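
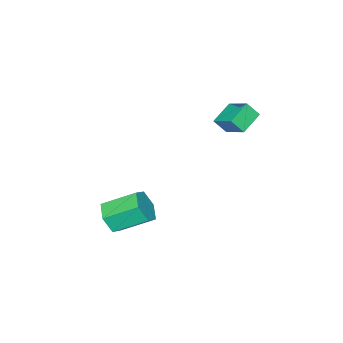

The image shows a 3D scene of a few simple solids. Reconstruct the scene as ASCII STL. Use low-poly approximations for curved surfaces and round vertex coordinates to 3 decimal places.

solid 
facet normal 0.504 -0.715 -0.484
outer loop
vertex 2.165 -1.295 -3.674
vertex 1.331 -1.532 -4.192
vertex 1.97 -0.838 -4.552
endloop
endfacet
facet normal 0.842 0.532 0.090
outer loop
vertex 2.165 -1.295 -3.674
vertex 1.97 -0.838 -4.552
vertex 1.163 0.128 -2.71
endloop
endfacet
facet normal 0.842 0.532 0.090
outer loop
vertex 1.163 0.128 -2.71
vertex 1.97 -0.838 -4.552
vertex 0.968 0.586 -3.588
endloop
endfacet
facet normal -0.504 0.715 0.485
outer loop
vertex 1.163 0.128 -2.71
vertex 0.968 0.586 -3.588
vertex 0.329 -0.108 -3.228
endloop
endfacet
facet normal 0.504 -0.715 -0.484
outer loop
vertex 1.97 -0.838 -4.552
vertex 1.331 -1.532 -4.192
vertex 1.136 -1.074 -5.071
endloop
endfacet
facet normal 0.254 0.658 -0.708
outer loop
vertex 1.97 -0.838 -4.552
vertex 1.136 -1.074 -5.071
vertex 0.968 0.586 -3.588
endloop
endfacet
facet normal 0.254 0.658 -0.708
outer loop
vertex 0.968 0.586 -3.588
vertex 1.136 -1.074 -5.071
vertex 0.134 0.35 -4.107
endloop
endfacet
facet normal -0.504 0.715 0.484
outer loop
vertex 0.968 0.586 -3.588
vertex 0.134 0.35 -4.107
vertex 0.329 -0.108 -3.228
endloop
endfacet
facet normal 0.503 -0.715 -0.484
outer loop
vertex 1.136 -1.074 -5.071
vertex 1.331 -1.532 -4.192
vertex 0.497 -1.768 -4.71
endloop
endfacet
facet normal -0.589 0.126 -0.799
outer loop
vertex 1.136 -1.074 -5.071
vertex 0.497 -1.768 -4.71
vertex 0.134 0.35 -4.107
endloop
endfacet
facet normal -0.589 0.126 -0.798
outer loop
vertex 0.134 0.35 -4.107
vertex 0.497 -1.768 -4.71
vertex -0.505 -0.345 -3.746
endloop
endfacet
facet normal -0.504 0.715 0.484
outer loop
vertex 0.134 0.35 -4.107
vertex -0.505 -0.345 -3.746
vertex 0.329 -0.108 -3.228
endloop
endfacet
facet normal 0.504 -0.715 -0.485
outer loop
vertex 0.497 -1.768 -4.71
vertex 1.331 -1.532 -4.192
vertex 0.692 -2.226 -3.832
endloop
endfacet
facet normal -0.842 -0.532 -0.090
outer loop
vertex 0.497 -1.768 -4.71
vertex 0.692 -2.226 -3.832
vertex -0.505 -0.345 -3.746
endloop
endfacet
facet normal -0.842 -0.532 -0.090
outer loop
vertex -0.505 -0.345 -3.746
vertex 0.692 -2.226 -3.832
vertex -0.31 -0.802 -2.868
endloop
endfacet
facet normal -0.504 0.715 0.484
outer loop
vertex -0.505 -0.345 -3.746
vertex -0.31 -0.802 -2.868
vertex 0.329 -0.108 -3.228
endloop
endfacet
facet normal 0.504 -0.715 -0.484
outer loop
vertex 0.692 -2.226 -3.832
vertex 1.331 -1.532 -4.192
vertex 1.526 -1.99 -3.313
endloop
endfacet
facet normal -0.254 -0.658 0.708
outer loop
vertex 0.692 -2.226 -3.832
vertex 1.526 -1.99 -3.313
vertex -0.31 -0.802 -2.868
endloop
endfacet
facet normal -0.254 -0.658 0.708
outer loop
vertex -0.31 -0.802 -2.868
vertex 1.526 -1.99 -3.313
vertex 0.524 -0.566 -2.349
endloop
endfacet
facet normal -0.504 0.715 0.484
outer loop
vertex -0.31 -0.802 -2.868
vertex 0.524 -0.566 -2.349
vertex 0.329 -0.108 -3.228
endloop
endfacet
facet normal 0.504 -0.715 -0.484
outer loop
vertex 1.526 -1.99 -3.313
vertex 1.331 -1.532 -4.192
vertex 2.165 -1.295 -3.674
endloop
endfacet
facet normal 0.589 -0.126 0.798
outer loop
vertex 1.526 -1.99 -3.313
vertex 2.165 -1.295 -3.674
vertex 0.524 -0.566 -2.349
endloop
endfacet
facet normal 0.589 -0.127 0.799
outer loop
vertex 0.524 -0.566 -2.349
vertex 2.165 -1.295 -3.674
vertex 1.163 0.128 -2.71
endloop
endfacet
facet normal -0.503 0.715 0.484
outer loop
vertex 0.524 -0.566 -2.349
vertex 1.163 0.128 -2.71
vertex 0.329 -0.108 -3.228
endloop
endfacet
facet normal -0.906 -0.023 0.422
outer loop
vertex -4.079 2.55 3.077
vertex -4.442 3.065 2.326
vertex -4.398 1.223 2.321
endloop
endfacet
facet normal 0.370 -0.525 0.766
outer loop
vertex -3.138 1.255 1.734
vertex -4.079 2.55 3.077
vertex -4.398 1.223 2.321
endloop
endfacet
facet normal -0.906 -0.023 0.422
outer loop
vertex -4.398 1.223 2.321
vertex -4.442 3.065 2.326
vertex -4.761 1.738 1.57
endloop
endfacet
facet normal -0.204 -0.851 -0.485
outer loop
vertex -4.761 1.738 1.57
vertex -3.138 1.255 1.734
vertex -4.398 1.223 2.321
endloop
endfacet
facet normal 0.204 0.851 0.485
outer loop
vertex -4.079 2.55 3.077
vertex -3.182 3.097 1.739
vertex -4.442 3.065 2.326
endloop
endfacet
facet normal 0.370 -0.525 0.766
outer loop
vertex -2.819 2.582 2.49
vertex -4.079 2.55 3.077
vertex -3.138 1.255 1.734
endloop
endfacet
facet normal 0.204 0.851 0.485
outer loop
vertex -2.819 2.582 2.49
vertex -3.182 3.097 1.739
vertex -4.079 2.55 3.077
endloop
endfacet
facet normal -0.370 0.525 -0.766
outer loop
vertex -4.442 3.065 2.326
vertex -3.182 3.097 1.739
vertex -4.761 1.738 1.57
endloop
endfacet
facet normal -0.204 -0.851 -0.485
outer loop
vertex -3.501 1.77 0.983
vertex -3.138 1.255 1.734
vertex -4.761 1.738 1.57
endloop
endfacet
facet normal -0.370 0.525 -0.766
outer loop
vertex -4.761 1.738 1.57
vertex -3.182 3.097 1.739
vertex -3.501 1.77 0.983
endloop
endfacet
facet normal 0.906 0.023 -0.422
outer loop
vertex -3.501 1.77 0.983
vertex -2.819 2.582 2.49
vertex -3.138 1.255 1.734
endloop
endfacet
facet normal 0.906 0.023 -0.422
outer loop
vertex -3.182 3.097 1.739
vertex -2.819 2.582 2.49
vertex -3.501 1.77 0.983
endloop
endfacet

endsolid


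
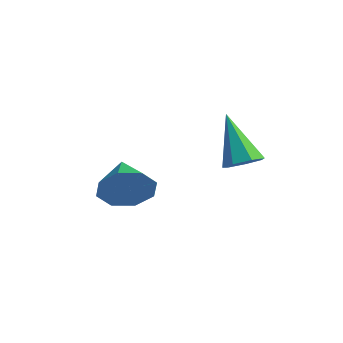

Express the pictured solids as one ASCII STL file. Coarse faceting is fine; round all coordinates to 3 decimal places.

solid 
facet normal 0.730 -0.627 -0.271
outer loop
vertex -1.907 1.326 -0.528
vertex -2.282 1.173 -1.183
vertex -1.756 1.691 -0.966
endloop
endfacet
facet normal 0.174 0.726 0.665
outer loop
vertex -1.907 1.326 -0.528
vertex -1.756 1.691 -0.966
vertex -3.158 1.927 -0.857
endloop
endfacet
facet normal 0.730 -0.627 -0.272
outer loop
vertex -1.756 1.691 -0.966
vertex -2.282 1.173 -1.183
vertex -1.913 1.753 -1.531
endloop
endfacet
facet normal 0.170 0.984 0.061
outer loop
vertex -1.756 1.691 -0.966
vertex -1.913 1.753 -1.531
vertex -3.158 1.927 -0.857
endloop
endfacet
facet normal 0.729 -0.628 -0.272
outer loop
vertex -1.913 1.753 -1.531
vertex -2.282 1.173 -1.183
vertex -2.287 1.475 -1.892
endloop
endfacet
facet normal -0.151 0.853 -0.500
outer loop
vertex -1.913 1.753 -1.531
vertex -2.287 1.475 -1.892
vertex -3.158 1.927 -0.857
endloop
endfacet
facet normal 0.729 -0.628 -0.272
outer loop
vertex -2.287 1.475 -1.892
vertex -2.282 1.173 -1.183
vertex -2.658 1.02 -1.837
endloop
endfacet
facet normal -0.603 0.409 -0.686
outer loop
vertex -2.287 1.475 -1.892
vertex -2.658 1.02 -1.837
vertex -3.158 1.927 -0.857
endloop
endfacet
facet normal 0.729 -0.628 -0.272
outer loop
vertex -2.658 1.02 -1.837
vertex -2.282 1.173 -1.183
vertex -2.809 0.655 -1.4
endloop
endfacet
facet normal -0.917 -0.086 -0.389
outer loop
vertex -2.658 1.02 -1.837
vertex -2.809 0.655 -1.4
vertex -3.158 1.927 -0.857
endloop
endfacet
facet normal 0.729 -0.629 -0.270
outer loop
vertex -2.809 0.655 -1.4
vertex -2.282 1.173 -1.183
vertex -2.652 0.594 -0.835
endloop
endfacet
facet normal -0.914 -0.343 0.217
outer loop
vertex -2.809 0.655 -1.4
vertex -2.652 0.594 -0.835
vertex -3.158 1.927 -0.857
endloop
endfacet
facet normal 0.729 -0.629 -0.271
outer loop
vertex -2.652 0.594 -0.835
vertex -2.282 1.173 -1.183
vertex -2.278 0.872 -0.474
endloop
endfacet
facet normal -0.592 -0.212 0.777
outer loop
vertex -2.652 0.594 -0.835
vertex -2.278 0.872 -0.474
vertex -3.158 1.927 -0.857
endloop
endfacet
facet normal 0.729 -0.628 -0.271
outer loop
vertex -2.278 0.872 -0.474
vertex -2.282 1.173 -1.183
vertex -1.907 1.326 -0.528
endloop
endfacet
facet normal -0.142 0.231 0.963
outer loop
vertex -2.278 0.872 -0.474
vertex -1.907 1.326 -0.528
vertex -3.158 1.927 -0.857
endloop
endfacet
facet normal 0.561 -0.224 -0.797
outer loop
vertex 0.855 2.586 0.501
vertex 0.449 2.319 0.29
vertex 0.572 2.831 0.233
endloop
endfacet
facet normal 0.362 0.846 0.391
outer loop
vertex 0.855 2.586 0.501
vertex 0.572 2.831 0.233
vertex -0.409 2.661 1.51
endloop
endfacet
facet normal 0.560 -0.223 -0.798
outer loop
vertex 0.572 2.831 0.233
vertex 0.449 2.319 0.29
vertex 0.197 2.691 0.009
endloop
endfacet
facet normal -0.295 0.950 -0.100
outer loop
vertex 0.572 2.831 0.233
vertex 0.197 2.691 0.009
vertex -0.409 2.661 1.51
endloop
endfacet
facet normal 0.559 -0.224 -0.798
outer loop
vertex 0.197 2.691 0.009
vertex 0.449 2.319 0.29
vertex 0.01 2.271 -0.004
endloop
endfacet
facet normal -0.856 0.392 -0.338
outer loop
vertex 0.197 2.691 0.009
vertex 0.01 2.271 -0.004
vertex -0.409 2.661 1.51
endloop
endfacet
facet normal 0.559 -0.223 -0.799
outer loop
vertex 0.01 2.271 -0.004
vertex 0.449 2.319 0.29
vertex 0.154 1.887 0.204
endloop
endfacet
facet normal -0.899 -0.414 -0.142
outer loop
vertex 0.01 2.271 -0.004
vertex 0.154 1.887 0.204
vertex -0.409 2.661 1.51
endloop
endfacet
facet normal 0.559 -0.223 -0.798
outer loop
vertex 0.154 1.887 0.204
vertex 0.449 2.319 0.29
vertex 0.52 1.828 0.477
endloop
endfacet
facet normal -0.391 -0.856 0.339
outer loop
vertex 0.154 1.887 0.204
vertex 0.52 1.828 0.477
vertex -0.409 2.661 1.51
endloop
endfacet
facet normal 0.560 -0.223 -0.798
outer loop
vertex 0.52 1.828 0.477
vertex 0.449 2.319 0.29
vertex 0.832 2.14 0.609
endloop
endfacet
facet normal 0.288 -0.603 0.744
outer loop
vertex 0.52 1.828 0.477
vertex 0.832 2.14 0.609
vertex -0.409 2.661 1.51
endloop
endfacet
facet normal 0.561 -0.222 -0.798
outer loop
vertex 0.832 2.14 0.609
vertex 0.449 2.319 0.29
vertex 0.855 2.586 0.501
endloop
endfacet
facet normal 0.622 0.154 0.768
outer loop
vertex 0.832 2.14 0.609
vertex 0.855 2.586 0.501
vertex -0.409 2.661 1.51
endloop
endfacet

endsolid


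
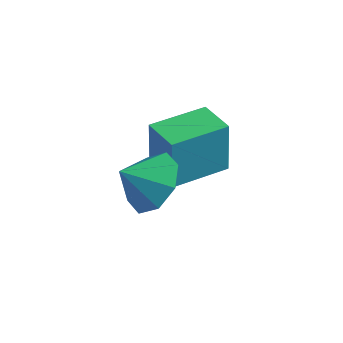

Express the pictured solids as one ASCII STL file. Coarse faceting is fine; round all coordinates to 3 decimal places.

solid 
facet normal -0.984 0.168 0.058
outer loop
vertex 1.809 2.522 -2.274
vertex 2.111 4.265 -2.203
vertex 1.718 2.612 -4.089
endloop
endfacet
facet normal -0.171 -0.984 -0.040
outer loop
vertex 2.869 2.415 -4.157
vertex 1.809 2.522 -2.274
vertex 1.718 2.612 -4.089
endloop
endfacet
facet normal -0.984 0.168 0.058
outer loop
vertex 1.718 2.612 -4.089
vertex 2.111 4.265 -2.203
vertex 2.019 4.354 -4.019
endloop
endfacet
facet normal -0.051 0.049 -0.998
outer loop
vertex 2.019 4.354 -4.019
vertex 2.869 2.415 -4.157
vertex 1.718 2.612 -4.089
endloop
endfacet
facet normal 0.050 -0.049 0.998
outer loop
vertex 1.809 2.522 -2.274
vertex 3.262 4.068 -2.271
vertex 2.111 4.265 -2.203
endloop
endfacet
facet normal -0.170 -0.985 -0.040
outer loop
vertex 2.961 2.326 -2.341
vertex 1.809 2.522 -2.274
vertex 2.869 2.415 -4.157
endloop
endfacet
facet normal 0.050 -0.049 0.998
outer loop
vertex 2.961 2.326 -2.341
vertex 3.262 4.068 -2.271
vertex 1.809 2.522 -2.274
endloop
endfacet
facet normal 0.171 0.985 0.040
outer loop
vertex 2.111 4.265 -2.203
vertex 3.262 4.068 -2.271
vertex 2.019 4.354 -4.019
endloop
endfacet
facet normal -0.050 0.049 -0.998
outer loop
vertex 3.171 4.158 -4.086
vertex 2.869 2.415 -4.157
vertex 2.019 4.354 -4.019
endloop
endfacet
facet normal 0.170 0.985 0.040
outer loop
vertex 2.019 4.354 -4.019
vertex 3.262 4.068 -2.271
vertex 3.171 4.158 -4.086
endloop
endfacet
facet normal 0.984 -0.168 -0.058
outer loop
vertex 3.171 4.158 -4.086
vertex 2.961 2.326 -2.341
vertex 2.869 2.415 -4.157
endloop
endfacet
facet normal 0.984 -0.168 -0.058
outer loop
vertex 3.262 4.068 -2.271
vertex 2.961 2.326 -2.341
vertex 3.171 4.158 -4.086
endloop
endfacet
facet normal 0.286 0.742 -0.606
outer loop
vertex 4.452 1.256 -1.727
vertex 3.969 0.822 -2.487
vertex 3.726 1.49 -1.783
endloop
endfacet
facet normal -0.082 -0.016 0.997
outer loop
vertex 4.452 1.256 -1.727
vertex 3.726 1.49 -1.783
vertex 3.651 -0.002 -1.813
endloop
endfacet
facet normal 0.286 0.742 -0.606
outer loop
vertex 3.726 1.49 -1.783
vertex 3.969 0.822 -2.487
vertex 3.142 1.332 -2.252
endloop
endfacet
facet normal -0.629 0.016 0.777
outer loop
vertex 3.726 1.49 -1.783
vertex 3.142 1.332 -2.252
vertex 3.651 -0.002 -1.813
endloop
endfacet
facet normal 0.286 0.742 -0.606
outer loop
vertex 3.142 1.332 -2.252
vertex 3.969 0.822 -2.487
vertex 3.042 0.876 -2.858
endloop
endfacet
facet normal -0.913 -0.239 0.331
outer loop
vertex 3.142 1.332 -2.252
vertex 3.042 0.876 -2.858
vertex 3.651 -0.002 -1.813
endloop
endfacet
facet normal 0.286 0.741 -0.607
outer loop
vertex 3.042 0.876 -2.858
vertex 3.969 0.822 -2.487
vertex 3.485 0.387 -3.246
endloop
endfacet
facet normal -0.770 -0.632 -0.082
outer loop
vertex 3.042 0.876 -2.858
vertex 3.485 0.387 -3.246
vertex 3.651 -0.002 -1.813
endloop
endfacet
facet normal 0.285 0.742 -0.607
outer loop
vertex 3.485 0.387 -3.246
vertex 3.969 0.822 -2.487
vertex 4.212 0.153 -3.19
endloop
endfacet
facet normal -0.283 -0.933 -0.221
outer loop
vertex 3.485 0.387 -3.246
vertex 4.212 0.153 -3.19
vertex 3.651 -0.002 -1.813
endloop
endfacet
facet normal 0.287 0.742 -0.607
outer loop
vertex 4.212 0.153 -3.19
vertex 3.969 0.822 -2.487
vertex 4.796 0.311 -2.721
endloop
endfacet
facet normal 0.262 -0.965 -0.002
outer loop
vertex 4.212 0.153 -3.19
vertex 4.796 0.311 -2.721
vertex 3.651 -0.002 -1.813
endloop
endfacet
facet normal 0.287 0.742 -0.607
outer loop
vertex 4.796 0.311 -2.721
vertex 3.969 0.822 -2.487
vertex 4.896 0.768 -2.115
endloop
endfacet
facet normal 0.547 -0.709 0.445
outer loop
vertex 4.796 0.311 -2.721
vertex 4.896 0.768 -2.115
vertex 3.651 -0.002 -1.813
endloop
endfacet
facet normal 0.286 0.742 -0.606
outer loop
vertex 4.896 0.768 -2.115
vertex 3.969 0.822 -2.487
vertex 4.452 1.256 -1.727
endloop
endfacet
facet normal 0.404 -0.316 0.859
outer loop
vertex 4.896 0.768 -2.115
vertex 4.452 1.256 -1.727
vertex 3.651 -0.002 -1.813
endloop
endfacet

endsolid


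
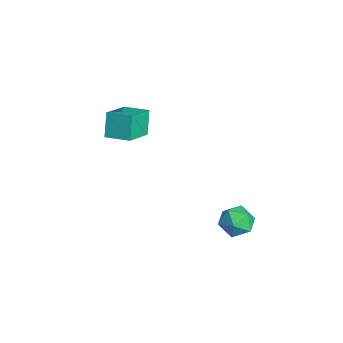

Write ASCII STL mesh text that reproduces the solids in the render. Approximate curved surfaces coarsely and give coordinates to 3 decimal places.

solid 
facet normal -0.627 0.777 0.047
outer loop
vertex 2.04 3.428 -2.904
vertex 1.369 2.907 -3.241
vertex 1.499 2.957 -2.337
endloop
endfacet
facet normal -0.130 0.820 0.557
outer loop
vertex 2.04 3.428 -2.904
vertex 1.499 2.957 -2.337
vertex 2.4 2.995 -2.183
endloop
endfacet
facet normal 0.509 0.826 0.242
outer loop
vertex 2.04 3.428 -2.904
vertex 2.4 2.995 -2.183
vertex 2.827 2.969 -2.992
endloop
endfacet
facet normal 0.407 0.787 -0.463
outer loop
vertex 2.04 3.428 -2.904
vertex 2.827 2.969 -2.992
vertex 2.189 2.914 -3.646
endloop
endfacet
facet normal -0.295 0.757 -0.583
outer loop
vertex 2.04 3.428 -2.904
vertex 2.189 2.914 -3.646
vertex 1.369 2.907 -3.241
endloop
endfacet
facet normal -0.173 0.231 0.957
outer loop
vertex 2.4 2.995 -2.183
vertex 1.499 2.957 -2.337
vertex 1.951 2.206 -2.074
endloop
endfacet
facet normal -0.978 0.162 0.132
outer loop
vertex 1.499 2.957 -2.337
vertex 1.369 2.907 -3.241
vertex 1.313 2.151 -2.728
endloop
endfacet
facet normal -0.440 0.128 -0.889
outer loop
vertex 1.369 2.907 -3.241
vertex 2.189 2.914 -3.646
vertex 1.74 2.125 -3.537
endloop
endfacet
facet normal 0.697 0.176 -0.695
outer loop
vertex 2.189 2.914 -3.646
vertex 2.827 2.969 -2.992
vertex 2.641 2.163 -3.383
endloop
endfacet
facet normal 0.862 0.240 0.447
outer loop
vertex 2.827 2.969 -2.992
vertex 2.4 2.995 -2.183
vertex 2.771 2.213 -2.479
endloop
endfacet
facet normal -0.407 -0.787 0.463
outer loop
vertex 2.1 1.692 -2.816
vertex 1.951 2.206 -2.074
vertex 1.313 2.151 -2.728
endloop
endfacet
facet normal -0.509 -0.826 -0.242
outer loop
vertex 2.1 1.692 -2.816
vertex 1.313 2.151 -2.728
vertex 1.74 2.125 -3.537
endloop
endfacet
facet normal 0.130 -0.820 -0.557
outer loop
vertex 2.1 1.692 -2.816
vertex 1.74 2.125 -3.537
vertex 2.641 2.163 -3.383
endloop
endfacet
facet normal 0.627 -0.777 -0.047
outer loop
vertex 2.1 1.692 -2.816
vertex 2.641 2.163 -3.383
vertex 2.771 2.213 -2.479
endloop
endfacet
facet normal 0.295 -0.757 0.583
outer loop
vertex 2.1 1.692 -2.816
vertex 2.771 2.213 -2.479
vertex 1.951 2.206 -2.074
endloop
endfacet
facet normal -0.697 -0.176 0.695
outer loop
vertex 1.313 2.151 -2.728
vertex 1.951 2.206 -2.074
vertex 1.499 2.957 -2.337
endloop
endfacet
facet normal -0.862 -0.240 -0.447
outer loop
vertex 1.74 2.125 -3.537
vertex 1.313 2.151 -2.728
vertex 1.369 2.907 -3.241
endloop
endfacet
facet normal 0.173 -0.231 -0.957
outer loop
vertex 2.641 2.163 -3.383
vertex 1.74 2.125 -3.537
vertex 2.189 2.914 -3.646
endloop
endfacet
facet normal 0.978 -0.162 -0.132
outer loop
vertex 2.771 2.213 -2.479
vertex 2.641 2.163 -3.383
vertex 2.827 2.969 -2.992
endloop
endfacet
facet normal 0.440 -0.128 0.889
outer loop
vertex 1.951 2.206 -2.074
vertex 2.771 2.213 -2.479
vertex 2.4 2.995 -2.183
endloop
endfacet
facet normal -0.632 -0.762 -0.142
outer loop
vertex -3.526 -1.884 1.218
vertex -4.705 -0.755 0.413
vertex -2.944 -2.14 0.004
endloop
endfacet
facet normal 0.648 -0.621 0.442
outer loop
vertex -2.135 -1.165 0.187
vertex -3.526 -1.884 1.218
vertex -2.944 -2.14 0.004
endloop
endfacet
facet normal -0.632 -0.762 -0.143
outer loop
vertex -2.944 -2.14 0.004
vertex -4.705 -0.755 0.413
vertex -4.123 -1.011 -0.8
endloop
endfacet
facet normal 0.425 -0.187 -0.886
outer loop
vertex -4.123 -1.011 -0.8
vertex -2.135 -1.165 0.187
vertex -2.944 -2.14 0.004
endloop
endfacet
facet normal -0.426 0.187 0.885
outer loop
vertex -3.526 -1.884 1.218
vertex -3.896 0.22 0.596
vertex -4.705 -0.755 0.413
endloop
endfacet
facet normal 0.648 -0.620 0.442
outer loop
vertex -2.717 -0.909 1.4
vertex -3.526 -1.884 1.218
vertex -2.135 -1.165 0.187
endloop
endfacet
facet normal -0.425 0.187 0.886
outer loop
vertex -2.717 -0.909 1.4
vertex -3.896 0.22 0.596
vertex -3.526 -1.884 1.218
endloop
endfacet
facet normal -0.648 0.621 -0.442
outer loop
vertex -4.705 -0.755 0.413
vertex -3.896 0.22 0.596
vertex -4.123 -1.011 -0.8
endloop
endfacet
facet normal 0.425 -0.187 -0.886
outer loop
vertex -3.314 -0.036 -0.618
vertex -2.135 -1.165 0.187
vertex -4.123 -1.011 -0.8
endloop
endfacet
facet normal -0.648 0.620 -0.442
outer loop
vertex -4.123 -1.011 -0.8
vertex -3.896 0.22 0.596
vertex -3.314 -0.036 -0.618
endloop
endfacet
facet normal 0.632 0.762 0.143
outer loop
vertex -3.314 -0.036 -0.618
vertex -2.717 -0.909 1.4
vertex -2.135 -1.165 0.187
endloop
endfacet
facet normal 0.632 0.762 0.142
outer loop
vertex -3.896 0.22 0.596
vertex -2.717 -0.909 1.4
vertex -3.314 -0.036 -0.618
endloop
endfacet

endsolid


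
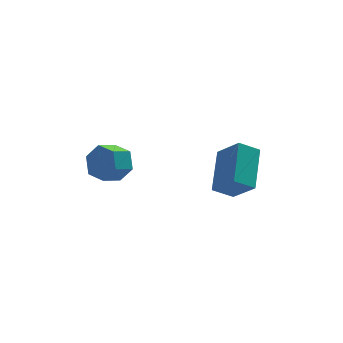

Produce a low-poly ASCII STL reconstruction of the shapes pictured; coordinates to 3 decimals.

solid 
facet normal -0.422 0.600 -0.680
outer loop
vertex 2.818 1.043 -0.657
vertex 3.512 2.771 0.437
vertex 3.733 1.038 -1.23
endloop
endfacet
facet normal -0.321 -0.800 -0.506
outer loop
vertex 4.388 0.109 -0.177
vertex 2.818 1.043 -0.657
vertex 3.733 1.038 -1.23
endloop
endfacet
facet normal -0.423 0.600 -0.679
outer loop
vertex 3.733 1.038 -1.23
vertex 3.512 2.771 0.437
vertex 4.427 2.767 -0.136
endloop
endfacet
facet normal 0.847 -0.004 -0.531
outer loop
vertex 4.427 2.767 -0.136
vertex 4.388 0.109 -0.177
vertex 3.733 1.038 -1.23
endloop
endfacet
facet normal -0.847 0.004 0.531
outer loop
vertex 2.818 1.043 -0.657
vertex 4.167 1.842 1.49
vertex 3.512 2.771 0.437
endloop
endfacet
facet normal -0.321 -0.800 -0.507
outer loop
vertex 3.473 0.113 0.396
vertex 2.818 1.043 -0.657
vertex 4.388 0.109 -0.177
endloop
endfacet
facet normal -0.847 0.004 0.531
outer loop
vertex 3.473 0.113 0.396
vertex 4.167 1.842 1.49
vertex 2.818 1.043 -0.657
endloop
endfacet
facet normal 0.321 0.800 0.507
outer loop
vertex 3.512 2.771 0.437
vertex 4.167 1.842 1.49
vertex 4.427 2.767 -0.136
endloop
endfacet
facet normal 0.847 -0.004 -0.531
outer loop
vertex 5.082 1.837 0.917
vertex 4.388 0.109 -0.177
vertex 4.427 2.767 -0.136
endloop
endfacet
facet normal 0.322 0.800 0.507
outer loop
vertex 4.427 2.767 -0.136
vertex 4.167 1.842 1.49
vertex 5.082 1.837 0.917
endloop
endfacet
facet normal 0.423 -0.600 0.679
outer loop
vertex 5.082 1.837 0.917
vertex 3.473 0.113 0.396
vertex 4.388 0.109 -0.177
endloop
endfacet
facet normal 0.422 -0.600 0.680
outer loop
vertex 4.167 1.842 1.49
vertex 3.473 0.113 0.396
vertex 5.082 1.837 0.917
endloop
endfacet
facet normal 0.806 0.433 -0.404
outer loop
vertex -0.055 3.472 0.587
vertex -0.543 3.679 -0.164
vertex -0.509 4.271 0.539
endloop
endfacet
facet normal 0.329 0.242 0.913
outer loop
vertex -0.055 3.472 0.587
vertex -0.509 4.271 0.539
vertex -0.868 3.034 0.996
endloop
endfacet
facet normal 0.329 0.242 0.913
outer loop
vertex -0.868 3.034 0.996
vertex -0.509 4.271 0.539
vertex -1.322 3.833 0.948
endloop
endfacet
facet normal -0.805 -0.433 0.404
outer loop
vertex -0.868 3.034 0.996
vertex -1.322 3.833 0.948
vertex -1.357 3.241 0.244
endloop
endfacet
facet normal 0.805 0.434 -0.404
outer loop
vertex -0.509 4.271 0.539
vertex -0.543 3.679 -0.164
vertex -0.998 4.478 -0.212
endloop
endfacet
facet normal -0.263 0.873 0.412
outer loop
vertex -0.509 4.271 0.539
vertex -0.998 4.478 -0.212
vertex -1.322 3.833 0.948
endloop
endfacet
facet normal -0.265 0.872 0.411
outer loop
vertex -1.322 3.833 0.948
vertex -0.998 4.478 -0.212
vertex -1.811 4.039 0.196
endloop
endfacet
facet normal -0.805 -0.434 0.405
outer loop
vertex -1.322 3.833 0.948
vertex -1.811 4.039 0.196
vertex -1.357 3.241 0.244
endloop
endfacet
facet normal 0.805 0.434 -0.404
outer loop
vertex -0.998 4.478 -0.212
vertex -0.543 3.679 -0.164
vertex -1.032 3.886 -0.916
endloop
endfacet
facet normal -0.592 0.631 -0.502
outer loop
vertex -0.998 4.478 -0.212
vertex -1.032 3.886 -0.916
vertex -1.811 4.039 0.196
endloop
endfacet
facet normal -0.592 0.631 -0.502
outer loop
vertex -1.811 4.039 0.196
vertex -1.032 3.886 -0.916
vertex -1.845 3.448 -0.507
endloop
endfacet
facet normal -0.805 -0.434 0.404
outer loop
vertex -1.811 4.039 0.196
vertex -1.845 3.448 -0.507
vertex -1.357 3.241 0.244
endloop
endfacet
facet normal 0.805 0.433 -0.404
outer loop
vertex -1.032 3.886 -0.916
vertex -0.543 3.679 -0.164
vertex -0.578 3.087 -0.868
endloop
endfacet
facet normal -0.329 -0.242 -0.913
outer loop
vertex -1.032 3.886 -0.916
vertex -0.578 3.087 -0.868
vertex -1.845 3.448 -0.507
endloop
endfacet
facet normal -0.329 -0.242 -0.913
outer loop
vertex -1.845 3.448 -0.507
vertex -0.578 3.087 -0.868
vertex -1.391 2.649 -0.459
endloop
endfacet
facet normal -0.806 -0.433 0.404
outer loop
vertex -1.845 3.448 -0.507
vertex -1.391 2.649 -0.459
vertex -1.357 3.241 0.244
endloop
endfacet
facet normal 0.805 0.434 -0.405
outer loop
vertex -0.578 3.087 -0.868
vertex -0.543 3.679 -0.164
vertex -0.089 2.881 -0.116
endloop
endfacet
facet normal 0.264 -0.873 -0.411
outer loop
vertex -0.578 3.087 -0.868
vertex -0.089 2.881 -0.116
vertex -1.391 2.649 -0.459
endloop
endfacet
facet normal 0.264 -0.872 -0.412
outer loop
vertex -1.391 2.649 -0.459
vertex -0.089 2.881 -0.116
vertex -0.902 2.442 0.292
endloop
endfacet
facet normal -0.805 -0.434 0.404
outer loop
vertex -1.391 2.649 -0.459
vertex -0.902 2.442 0.292
vertex -1.357 3.241 0.244
endloop
endfacet
facet normal 0.805 0.434 -0.404
outer loop
vertex -0.089 2.881 -0.116
vertex -0.543 3.679 -0.164
vertex -0.055 3.472 0.587
endloop
endfacet
facet normal 0.592 -0.631 0.502
outer loop
vertex -0.089 2.881 -0.116
vertex -0.055 3.472 0.587
vertex -0.902 2.442 0.292
endloop
endfacet
facet normal 0.592 -0.631 0.502
outer loop
vertex -0.902 2.442 0.292
vertex -0.055 3.472 0.587
vertex -0.868 3.034 0.996
endloop
endfacet
facet normal -0.805 -0.434 0.404
outer loop
vertex -0.902 2.442 0.292
vertex -0.868 3.034 0.996
vertex -1.357 3.241 0.244
endloop
endfacet

endsolid


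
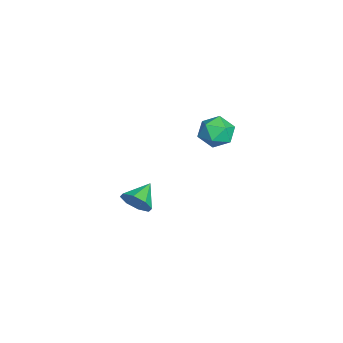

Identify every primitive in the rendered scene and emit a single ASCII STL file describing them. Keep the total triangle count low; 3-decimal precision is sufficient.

solid 
facet normal 0.774 -0.474 -0.420
outer loop
vertex 0.245 -0.08 -3.205
vertex -0.236 -0.495 -3.623
vertex 0.121 0.17 -3.716
endloop
endfacet
facet normal 0.125 0.903 0.411
outer loop
vertex 0.245 -0.08 -3.205
vertex 0.121 0.17 -3.716
vertex -1.164 0.075 -3.117
endloop
endfacet
facet normal 0.773 -0.474 -0.422
outer loop
vertex 0.121 0.17 -3.716
vertex -0.236 -0.495 -3.623
vertex -0.213 0.031 -4.171
endloop
endfacet
facet normal -0.156 0.971 -0.182
outer loop
vertex 0.121 0.17 -3.716
vertex -0.213 0.031 -4.171
vertex -1.164 0.075 -3.117
endloop
endfacet
facet normal 0.774 -0.473 -0.422
outer loop
vertex -0.213 0.031 -4.171
vertex -0.236 -0.495 -3.623
vertex -0.56 -0.416 -4.306
endloop
endfacet
facet normal -0.575 0.611 -0.544
outer loop
vertex -0.213 0.031 -4.171
vertex -0.56 -0.416 -4.306
vertex -1.164 0.075 -3.117
endloop
endfacet
facet normal 0.773 -0.474 -0.422
outer loop
vertex -0.56 -0.416 -4.306
vertex -0.236 -0.495 -3.623
vertex -0.717 -0.909 -4.04
endloop
endfacet
facet normal -0.886 0.032 -0.463
outer loop
vertex -0.56 -0.416 -4.306
vertex -0.717 -0.909 -4.04
vertex -1.164 0.075 -3.117
endloop
endfacet
facet normal 0.773 -0.475 -0.420
outer loop
vertex -0.717 -0.909 -4.04
vertex -0.236 -0.495 -3.623
vertex -0.593 -1.159 -3.529
endloop
endfacet
facet normal -0.906 -0.423 0.013
outer loop
vertex -0.717 -0.909 -4.04
vertex -0.593 -1.159 -3.529
vertex -1.164 0.075 -3.117
endloop
endfacet
facet normal 0.772 -0.475 -0.422
outer loop
vertex -0.593 -1.159 -3.529
vertex -0.236 -0.495 -3.623
vertex -0.259 -1.02 -3.074
endloop
endfacet
facet normal -0.624 -0.492 0.608
outer loop
vertex -0.593 -1.159 -3.529
vertex -0.259 -1.02 -3.074
vertex -1.164 0.075 -3.117
endloop
endfacet
facet normal 0.773 -0.474 -0.421
outer loop
vertex -0.259 -1.02 -3.074
vertex -0.236 -0.495 -3.623
vertex 0.088 -0.573 -2.94
endloop
endfacet
facet normal -0.205 -0.131 0.970
outer loop
vertex -0.259 -1.02 -3.074
vertex 0.088 -0.573 -2.94
vertex -1.164 0.075 -3.117
endloop
endfacet
facet normal 0.774 -0.473 -0.421
outer loop
vertex 0.088 -0.573 -2.94
vertex -0.236 -0.495 -3.623
vertex 0.245 -0.08 -3.205
endloop
endfacet
facet normal 0.104 0.445 0.889
outer loop
vertex 0.088 -0.573 -2.94
vertex 0.245 -0.08 -3.205
vertex -1.164 0.075 -3.117
endloop
endfacet
facet normal -0.852 -0.140 0.505
outer loop
vertex 0.217 2.912 1.726
vertex 0.5 2.194 2.004
vertex 0.639 2.882 2.429
endloop
endfacet
facet normal -0.703 0.555 0.445
outer loop
vertex 0.217 2.912 1.726
vertex 0.639 2.882 2.429
vertex 0.777 3.487 1.893
endloop
endfacet
facet normal -0.657 0.712 -0.249
outer loop
vertex 0.217 2.912 1.726
vertex 0.777 3.487 1.893
vertex 0.724 3.174 1.137
endloop
endfacet
facet normal -0.777 0.113 -0.619
outer loop
vertex 0.217 2.912 1.726
vertex 0.724 3.174 1.137
vertex 0.553 2.374 1.206
endloop
endfacet
facet normal -0.898 -0.413 -0.153
outer loop
vertex 0.217 2.912 1.726
vertex 0.553 2.374 1.206
vertex 0.5 2.194 2.004
endloop
endfacet
facet normal -0.064 0.670 0.740
outer loop
vertex 0.777 3.487 1.893
vertex 0.639 2.882 2.429
vertex 1.407 3.126 2.274
endloop
endfacet
facet normal -0.304 -0.456 0.837
outer loop
vertex 0.639 2.882 2.429
vertex 0.5 2.194 2.004
vertex 1.236 2.326 2.343
endloop
endfacet
facet normal -0.377 -0.898 -0.228
outer loop
vertex 0.5 2.194 2.004
vertex 0.553 2.374 1.206
vertex 1.183 2.013 1.587
endloop
endfacet
facet normal -0.184 -0.045 -0.982
outer loop
vertex 0.553 2.374 1.206
vertex 0.724 3.174 1.137
vertex 1.321 2.618 1.051
endloop
endfacet
facet normal 0.011 0.924 -0.383
outer loop
vertex 0.724 3.174 1.137
vertex 0.777 3.487 1.893
vertex 1.46 3.306 1.476
endloop
endfacet
facet normal 0.777 -0.113 0.619
outer loop
vertex 1.743 2.588 1.754
vertex 1.407 3.126 2.274
vertex 1.236 2.326 2.343
endloop
endfacet
facet normal 0.657 -0.712 0.249
outer loop
vertex 1.743 2.588 1.754
vertex 1.236 2.326 2.343
vertex 1.183 2.013 1.587
endloop
endfacet
facet normal 0.703 -0.555 -0.445
outer loop
vertex 1.743 2.588 1.754
vertex 1.183 2.013 1.587
vertex 1.321 2.618 1.051
endloop
endfacet
facet normal 0.852 0.140 -0.505
outer loop
vertex 1.743 2.588 1.754
vertex 1.321 2.618 1.051
vertex 1.46 3.306 1.476
endloop
endfacet
facet normal 0.898 0.413 0.153
outer loop
vertex 1.743 2.588 1.754
vertex 1.46 3.306 1.476
vertex 1.407 3.126 2.274
endloop
endfacet
facet normal 0.184 0.045 0.982
outer loop
vertex 1.236 2.326 2.343
vertex 1.407 3.126 2.274
vertex 0.639 2.882 2.429
endloop
endfacet
facet normal -0.011 -0.924 0.383
outer loop
vertex 1.183 2.013 1.587
vertex 1.236 2.326 2.343
vertex 0.5 2.194 2.004
endloop
endfacet
facet normal 0.064 -0.670 -0.740
outer loop
vertex 1.321 2.618 1.051
vertex 1.183 2.013 1.587
vertex 0.553 2.374 1.206
endloop
endfacet
facet normal 0.304 0.456 -0.837
outer loop
vertex 1.46 3.306 1.476
vertex 1.321 2.618 1.051
vertex 0.724 3.174 1.137
endloop
endfacet
facet normal 0.377 0.898 0.228
outer loop
vertex 1.407 3.126 2.274
vertex 1.46 3.306 1.476
vertex 0.777 3.487 1.893
endloop
endfacet

endsolid


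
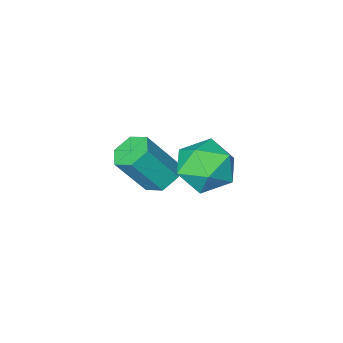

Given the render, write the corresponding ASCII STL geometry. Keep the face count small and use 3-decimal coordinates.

solid 
facet normal -0.181 0.940 0.290
outer loop
vertex 3.141 3.71 -0.524
vertex 3.041 3.35 0.582
vertex 4.081 3.678 0.167
endloop
endfacet
facet normal 0.242 0.927 -0.287
outer loop
vertex 3.141 3.71 -0.524
vertex 4.081 3.678 0.167
vertex 4.157 3.316 -0.94
endloop
endfacet
facet normal -0.104 0.582 -0.806
outer loop
vertex 3.141 3.71 -0.524
vertex 4.157 3.316 -0.94
vertex 3.164 2.765 -1.209
endloop
endfacet
facet normal -0.741 0.382 -0.552
outer loop
vertex 3.141 3.71 -0.524
vertex 3.164 2.765 -1.209
vertex 2.474 2.786 -0.268
endloop
endfacet
facet normal -0.788 0.603 0.125
outer loop
vertex 3.141 3.71 -0.524
vertex 2.474 2.786 -0.268
vertex 3.041 3.35 0.582
endloop
endfacet
facet normal 0.825 0.551 -0.124
outer loop
vertex 4.157 3.316 -0.94
vertex 4.081 3.678 0.167
vertex 4.686 2.714 -0.092
endloop
endfacet
facet normal 0.142 0.572 0.808
outer loop
vertex 4.081 3.678 0.167
vertex 3.041 3.35 0.582
vertex 3.996 2.735 0.849
endloop
endfacet
facet normal -0.840 0.026 0.543
outer loop
vertex 3.041 3.35 0.582
vertex 2.474 2.786 -0.268
vertex 3.003 2.184 0.58
endloop
endfacet
facet normal -0.764 -0.331 -0.553
outer loop
vertex 2.474 2.786 -0.268
vertex 3.164 2.765 -1.209
vertex 3.079 1.822 -0.527
endloop
endfacet
facet normal 0.265 -0.007 -0.964
outer loop
vertex 3.164 2.765 -1.209
vertex 4.157 3.316 -0.94
vertex 4.119 2.15 -0.942
endloop
endfacet
facet normal 0.741 -0.382 0.552
outer loop
vertex 4.019 1.79 0.164
vertex 4.686 2.714 -0.092
vertex 3.996 2.735 0.849
endloop
endfacet
facet normal 0.104 -0.582 0.806
outer loop
vertex 4.019 1.79 0.164
vertex 3.996 2.735 0.849
vertex 3.003 2.184 0.58
endloop
endfacet
facet normal -0.242 -0.927 0.287
outer loop
vertex 4.019 1.79 0.164
vertex 3.003 2.184 0.58
vertex 3.079 1.822 -0.527
endloop
endfacet
facet normal 0.181 -0.940 -0.290
outer loop
vertex 4.019 1.79 0.164
vertex 3.079 1.822 -0.527
vertex 4.119 2.15 -0.942
endloop
endfacet
facet normal 0.788 -0.603 -0.125
outer loop
vertex 4.019 1.79 0.164
vertex 4.119 2.15 -0.942
vertex 4.686 2.714 -0.092
endloop
endfacet
facet normal 0.764 0.331 0.553
outer loop
vertex 3.996 2.735 0.849
vertex 4.686 2.714 -0.092
vertex 4.081 3.678 0.167
endloop
endfacet
facet normal -0.265 0.007 0.964
outer loop
vertex 3.003 2.184 0.58
vertex 3.996 2.735 0.849
vertex 3.041 3.35 0.582
endloop
endfacet
facet normal -0.825 -0.551 0.124
outer loop
vertex 3.079 1.822 -0.527
vertex 3.003 2.184 0.58
vertex 2.474 2.786 -0.268
endloop
endfacet
facet normal -0.142 -0.572 -0.808
outer loop
vertex 4.119 2.15 -0.942
vertex 3.079 1.822 -0.527
vertex 3.164 2.765 -1.209
endloop
endfacet
facet normal 0.840 -0.026 -0.543
outer loop
vertex 4.686 2.714 -0.092
vertex 4.119 2.15 -0.942
vertex 4.157 3.316 -0.94
endloop
endfacet
facet normal -0.525 0.196 -0.828
outer loop
vertex 3.708 -0.929 -4.289
vertex 3.021 -0.956 -3.86
vertex 3.418 -0.255 -3.946
endloop
endfacet
facet normal 0.773 0.519 -0.366
outer loop
vertex 3.708 -0.929 -4.289
vertex 3.418 -0.255 -3.946
vertex 4.746 -1.317 -2.648
endloop
endfacet
facet normal 0.773 0.519 -0.366
outer loop
vertex 4.746 -1.317 -2.648
vertex 3.418 -0.255 -3.946
vertex 4.456 -0.643 -2.305
endloop
endfacet
facet normal 0.524 -0.196 0.829
outer loop
vertex 4.746 -1.317 -2.648
vertex 4.456 -0.643 -2.305
vertex 4.059 -1.344 -2.22
endloop
endfacet
facet normal -0.524 0.195 -0.829
outer loop
vertex 3.418 -0.255 -3.946
vertex 3.021 -0.956 -3.86
vertex 2.731 -0.282 -3.518
endloop
endfacet
facet normal 0.076 0.980 0.184
outer loop
vertex 3.418 -0.255 -3.946
vertex 2.731 -0.282 -3.518
vertex 4.456 -0.643 -2.305
endloop
endfacet
facet normal 0.076 0.980 0.184
outer loop
vertex 4.456 -0.643 -2.305
vertex 2.731 -0.282 -3.518
vertex 3.769 -0.67 -1.877
endloop
endfacet
facet normal 0.524 -0.196 0.829
outer loop
vertex 4.456 -0.643 -2.305
vertex 3.769 -0.67 -1.877
vertex 4.059 -1.344 -2.22
endloop
endfacet
facet normal -0.524 0.195 -0.829
outer loop
vertex 2.731 -0.282 -3.518
vertex 3.021 -0.956 -3.86
vertex 2.334 -0.983 -3.432
endloop
endfacet
facet normal -0.696 0.462 0.550
outer loop
vertex 2.731 -0.282 -3.518
vertex 2.334 -0.983 -3.432
vertex 3.769 -0.67 -1.877
endloop
endfacet
facet normal -0.696 0.462 0.550
outer loop
vertex 3.769 -0.67 -1.877
vertex 2.334 -0.983 -3.432
vertex 3.372 -1.371 -1.791
endloop
endfacet
facet normal 0.525 -0.196 0.828
outer loop
vertex 3.769 -0.67 -1.877
vertex 3.372 -1.371 -1.791
vertex 4.059 -1.344 -2.22
endloop
endfacet
facet normal -0.524 0.196 -0.829
outer loop
vertex 2.334 -0.983 -3.432
vertex 3.021 -0.956 -3.86
vertex 2.624 -1.657 -3.775
endloop
endfacet
facet normal -0.773 -0.519 0.366
outer loop
vertex 2.334 -0.983 -3.432
vertex 2.624 -1.657 -3.775
vertex 3.372 -1.371 -1.791
endloop
endfacet
facet normal -0.773 -0.519 0.366
outer loop
vertex 3.372 -1.371 -1.791
vertex 2.624 -1.657 -3.775
vertex 3.662 -2.045 -2.134
endloop
endfacet
facet normal 0.525 -0.196 0.828
outer loop
vertex 3.372 -1.371 -1.791
vertex 3.662 -2.045 -2.134
vertex 4.059 -1.344 -2.22
endloop
endfacet
facet normal -0.524 0.196 -0.829
outer loop
vertex 2.624 -1.657 -3.775
vertex 3.021 -0.956 -3.86
vertex 3.311 -1.63 -4.203
endloop
endfacet
facet normal -0.076 -0.980 -0.184
outer loop
vertex 2.624 -1.657 -3.775
vertex 3.311 -1.63 -4.203
vertex 3.662 -2.045 -2.134
endloop
endfacet
facet normal -0.076 -0.980 -0.184
outer loop
vertex 3.662 -2.045 -2.134
vertex 3.311 -1.63 -4.203
vertex 4.349 -2.018 -2.562
endloop
endfacet
facet normal 0.524 -0.195 0.829
outer loop
vertex 3.662 -2.045 -2.134
vertex 4.349 -2.018 -2.562
vertex 4.059 -1.344 -2.22
endloop
endfacet
facet normal -0.525 0.196 -0.828
outer loop
vertex 3.311 -1.63 -4.203
vertex 3.021 -0.956 -3.86
vertex 3.708 -0.929 -4.289
endloop
endfacet
facet normal 0.696 -0.462 -0.550
outer loop
vertex 3.311 -1.63 -4.203
vertex 3.708 -0.929 -4.289
vertex 4.349 -2.018 -2.562
endloop
endfacet
facet normal 0.696 -0.462 -0.550
outer loop
vertex 4.349 -2.018 -2.562
vertex 3.708 -0.929 -4.289
vertex 4.746 -1.317 -2.648
endloop
endfacet
facet normal 0.524 -0.195 0.829
outer loop
vertex 4.349 -2.018 -2.562
vertex 4.746 -1.317 -2.648
vertex 4.059 -1.344 -2.22
endloop
endfacet

endsolid


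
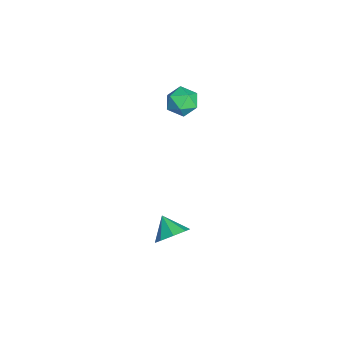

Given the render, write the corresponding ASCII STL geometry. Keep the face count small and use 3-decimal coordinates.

solid 
facet normal 0.696 0.397 -0.599
outer loop
vertex 4.668 -1.531 -3.287
vertex 3.974 -1.562 -4.114
vertex 4.22 -0.84 -3.349
endloop
endfacet
facet normal -0.006 0.085 0.996
outer loop
vertex 4.668 -1.531 -3.287
vertex 4.22 -0.84 -3.349
vertex 2.966 -2.138 -3.246
endloop
endfacet
facet normal 0.696 0.396 -0.598
outer loop
vertex 4.22 -0.84 -3.349
vertex 3.974 -1.562 -4.114
vertex 3.628 -0.571 -3.86
endloop
endfacet
facet normal -0.437 0.482 0.760
outer loop
vertex 4.22 -0.84 -3.349
vertex 3.628 -0.571 -3.86
vertex 2.966 -2.138 -3.246
endloop
endfacet
facet normal 0.695 0.396 -0.599
outer loop
vertex 3.628 -0.571 -3.86
vertex 3.974 -1.562 -4.114
vertex 3.238 -0.883 -4.519
endloop
endfacet
facet normal -0.841 0.464 0.278
outer loop
vertex 3.628 -0.571 -3.86
vertex 3.238 -0.883 -4.519
vertex 2.966 -2.138 -3.246
endloop
endfacet
facet normal 0.696 0.397 -0.599
outer loop
vertex 3.238 -0.883 -4.519
vertex 3.974 -1.562 -4.114
vertex 3.28 -1.593 -4.941
endloop
endfacet
facet normal -0.985 0.042 -0.169
outer loop
vertex 3.238 -0.883 -4.519
vertex 3.28 -1.593 -4.941
vertex 2.966 -2.138 -3.246
endloop
endfacet
facet normal 0.695 0.398 -0.598
outer loop
vertex 3.28 -1.593 -4.941
vertex 3.974 -1.562 -4.114
vertex 3.729 -2.284 -4.879
endloop
endfacet
facet normal -0.782 -0.537 -0.317
outer loop
vertex 3.28 -1.593 -4.941
vertex 3.729 -2.284 -4.879
vertex 2.966 -2.138 -3.246
endloop
endfacet
facet normal 0.696 0.397 -0.598
outer loop
vertex 3.729 -2.284 -4.879
vertex 3.974 -1.562 -4.114
vertex 4.321 -2.553 -4.368
endloop
endfacet
facet normal -0.353 -0.932 -0.082
outer loop
vertex 3.729 -2.284 -4.879
vertex 4.321 -2.553 -4.368
vertex 2.966 -2.138 -3.246
endloop
endfacet
facet normal 0.696 0.397 -0.599
outer loop
vertex 4.321 -2.553 -4.368
vertex 3.974 -1.562 -4.114
vertex 4.71 -2.241 -3.709
endloop
endfacet
facet normal 0.053 -0.914 0.402
outer loop
vertex 4.321 -2.553 -4.368
vertex 4.71 -2.241 -3.709
vertex 2.966 -2.138 -3.246
endloop
endfacet
facet normal 0.696 0.397 -0.599
outer loop
vertex 4.71 -2.241 -3.709
vertex 3.974 -1.562 -4.114
vertex 4.668 -1.531 -3.287
endloop
endfacet
facet normal 0.196 -0.492 0.848
outer loop
vertex 4.71 -2.241 -3.709
vertex 4.668 -1.531 -3.287
vertex 2.966 -2.138 -3.246
endloop
endfacet
facet normal -0.859 0.373 0.351
outer loop
vertex -1.325 -0.083 3.932
vertex -1.866 -0.818 3.389
vertex -1.548 -1.019 4.382
endloop
endfacet
facet normal -0.329 0.472 0.818
outer loop
vertex -1.325 -0.083 3.932
vertex -1.548 -1.019 4.382
vertex -0.59 -0.581 4.515
endloop
endfacet
facet normal 0.183 0.850 0.495
outer loop
vertex -1.325 -0.083 3.932
vertex -0.59 -0.581 4.515
vertex -0.315 -0.11 3.604
endloop
endfacet
facet normal -0.030 0.985 -0.173
outer loop
vertex -1.325 -0.083 3.932
vertex -0.315 -0.11 3.604
vertex -1.104 -0.256 2.908
endloop
endfacet
facet normal -0.675 0.690 -0.262
outer loop
vertex -1.325 -0.083 3.932
vertex -1.104 -0.256 2.908
vertex -1.866 -0.818 3.389
endloop
endfacet
facet normal -0.060 -0.168 0.984
outer loop
vertex -0.59 -0.581 4.515
vertex -1.548 -1.019 4.382
vertex -0.676 -1.624 4.332
endloop
endfacet
facet normal -0.917 -0.327 0.227
outer loop
vertex -1.548 -1.019 4.382
vertex -1.866 -0.818 3.389
vertex -1.465 -1.77 3.636
endloop
endfacet
facet normal -0.619 0.185 -0.764
outer loop
vertex -1.866 -0.818 3.389
vertex -1.104 -0.256 2.908
vertex -1.19 -1.299 2.725
endloop
endfacet
facet normal 0.424 0.662 -0.619
outer loop
vertex -1.104 -0.256 2.908
vertex -0.315 -0.11 3.604
vertex -0.232 -0.861 2.858
endloop
endfacet
facet normal 0.769 0.443 0.461
outer loop
vertex -0.315 -0.11 3.604
vertex -0.59 -0.581 4.515
vertex 0.086 -1.062 3.851
endloop
endfacet
facet normal 0.030 -0.985 0.173
outer loop
vertex -0.455 -1.797 3.308
vertex -0.676 -1.624 4.332
vertex -1.465 -1.77 3.636
endloop
endfacet
facet normal -0.183 -0.850 -0.495
outer loop
vertex -0.455 -1.797 3.308
vertex -1.465 -1.77 3.636
vertex -1.19 -1.299 2.725
endloop
endfacet
facet normal 0.329 -0.472 -0.818
outer loop
vertex -0.455 -1.797 3.308
vertex -1.19 -1.299 2.725
vertex -0.232 -0.861 2.858
endloop
endfacet
facet normal 0.859 -0.373 -0.351
outer loop
vertex -0.455 -1.797 3.308
vertex -0.232 -0.861 2.858
vertex 0.086 -1.062 3.851
endloop
endfacet
facet normal 0.675 -0.690 0.262
outer loop
vertex -0.455 -1.797 3.308
vertex 0.086 -1.062 3.851
vertex -0.676 -1.624 4.332
endloop
endfacet
facet normal -0.424 -0.662 0.619
outer loop
vertex -1.465 -1.77 3.636
vertex -0.676 -1.624 4.332
vertex -1.548 -1.019 4.382
endloop
endfacet
facet normal -0.769 -0.443 -0.461
outer loop
vertex -1.19 -1.299 2.725
vertex -1.465 -1.77 3.636
vertex -1.866 -0.818 3.389
endloop
endfacet
facet normal 0.060 0.168 -0.984
outer loop
vertex -0.232 -0.861 2.858
vertex -1.19 -1.299 2.725
vertex -1.104 -0.256 2.908
endloop
endfacet
facet normal 0.917 0.327 -0.227
outer loop
vertex 0.086 -1.062 3.851
vertex -0.232 -0.861 2.858
vertex -0.315 -0.11 3.604
endloop
endfacet
facet normal 0.619 -0.185 0.764
outer loop
vertex -0.676 -1.624 4.332
vertex 0.086 -1.062 3.851
vertex -0.59 -0.581 4.515
endloop
endfacet

endsolid


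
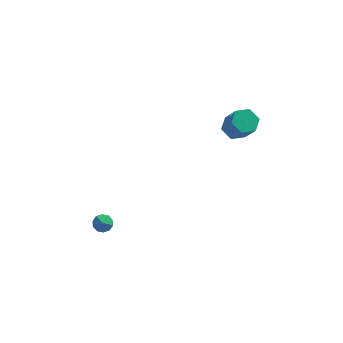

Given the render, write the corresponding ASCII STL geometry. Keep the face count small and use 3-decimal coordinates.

solid 
facet normal -0.022 -0.028 0.999
outer loop
vertex -4.205 0.041 -2.006
vertex -3.86 -0.487 -2.013
vertex -3.575 0.076 -1.991
endloop
endfacet
facet normal -0.054 0.644 0.763
outer loop
vertex -4.205 0.041 -2.006
vertex -3.575 0.076 -1.991
vertex -3.906 0.475 -2.351
endloop
endfacet
facet normal -0.626 0.702 0.341
outer loop
vertex -4.205 0.041 -2.006
vertex -3.906 0.475 -2.351
vertex -4.394 0.159 -2.596
endloop
endfacet
facet normal -0.946 0.065 0.316
outer loop
vertex -4.205 0.041 -2.006
vertex -4.394 0.159 -2.596
vertex -4.365 -0.436 -2.387
endloop
endfacet
facet normal -0.574 -0.385 0.723
outer loop
vertex -4.205 0.041 -2.006
vertex -4.365 -0.436 -2.387
vertex -3.86 -0.487 -2.013
endloop
endfacet
facet normal 0.527 0.767 0.366
outer loop
vertex -3.906 0.475 -2.351
vertex -3.575 0.076 -1.991
vertex -3.375 0.216 -2.573
endloop
endfacet
facet normal 0.579 -0.322 0.749
outer loop
vertex -3.575 0.076 -1.991
vertex -3.86 -0.487 -2.013
vertex -3.346 -0.379 -2.364
endloop
endfacet
facet normal -0.314 -0.901 0.301
outer loop
vertex -3.86 -0.487 -2.013
vertex -4.365 -0.436 -2.387
vertex -3.834 -0.695 -2.609
endloop
endfacet
facet normal -0.919 -0.170 -0.357
outer loop
vertex -4.365 -0.436 -2.387
vertex -4.394 0.159 -2.596
vertex -4.165 -0.296 -2.969
endloop
endfacet
facet normal -0.398 0.861 -0.318
outer loop
vertex -4.394 0.159 -2.596
vertex -3.906 0.475 -2.351
vertex -3.88 0.267 -2.947
endloop
endfacet
facet normal 0.946 -0.065 -0.316
outer loop
vertex -3.535 -0.261 -2.954
vertex -3.375 0.216 -2.573
vertex -3.346 -0.379 -2.364
endloop
endfacet
facet normal 0.626 -0.702 -0.341
outer loop
vertex -3.535 -0.261 -2.954
vertex -3.346 -0.379 -2.364
vertex -3.834 -0.695 -2.609
endloop
endfacet
facet normal 0.054 -0.644 -0.763
outer loop
vertex -3.535 -0.261 -2.954
vertex -3.834 -0.695 -2.609
vertex -4.165 -0.296 -2.969
endloop
endfacet
facet normal 0.022 0.028 -0.999
outer loop
vertex -3.535 -0.261 -2.954
vertex -4.165 -0.296 -2.969
vertex -3.88 0.267 -2.947
endloop
endfacet
facet normal 0.574 0.385 -0.723
outer loop
vertex -3.535 -0.261 -2.954
vertex -3.88 0.267 -2.947
vertex -3.375 0.216 -2.573
endloop
endfacet
facet normal 0.919 0.170 0.357
outer loop
vertex -3.346 -0.379 -2.364
vertex -3.375 0.216 -2.573
vertex -3.575 0.076 -1.991
endloop
endfacet
facet normal 0.398 -0.861 0.318
outer loop
vertex -3.834 -0.695 -2.609
vertex -3.346 -0.379 -2.364
vertex -3.86 -0.487 -2.013
endloop
endfacet
facet normal -0.527 -0.767 -0.366
outer loop
vertex -4.165 -0.296 -2.969
vertex -3.834 -0.695 -2.609
vertex -4.365 -0.436 -2.387
endloop
endfacet
facet normal -0.579 0.322 -0.749
outer loop
vertex -3.88 0.267 -2.947
vertex -4.165 -0.296 -2.969
vertex -4.394 0.159 -2.596
endloop
endfacet
facet normal 0.314 0.901 -0.301
outer loop
vertex -3.375 0.216 -2.573
vertex -3.88 0.267 -2.947
vertex -3.906 0.475 -2.351
endloop
endfacet
facet normal -0.288 0.473 -0.833
outer loop
vertex 3.508 3.473 1.077
vertex 3.009 3.904 1.494
vertex 3.74 4.152 1.382
endloop
endfacet
facet normal 0.910 -0.135 -0.391
outer loop
vertex 3.508 3.473 1.077
vertex 3.74 4.152 1.382
vertex 3.989 2.684 2.469
endloop
endfacet
facet normal 0.910 -0.136 -0.393
outer loop
vertex 3.989 2.684 2.469
vertex 3.74 4.152 1.382
vertex 4.222 3.363 2.773
endloop
endfacet
facet normal 0.288 -0.472 0.833
outer loop
vertex 3.989 2.684 2.469
vertex 4.222 3.363 2.773
vertex 3.491 3.116 2.886
endloop
endfacet
facet normal -0.288 0.472 -0.833
outer loop
vertex 3.74 4.152 1.382
vertex 3.009 3.904 1.494
vertex 3.242 4.584 1.799
endloop
endfacet
facet normal 0.714 0.686 0.142
outer loop
vertex 3.74 4.152 1.382
vertex 3.242 4.584 1.799
vertex 4.222 3.363 2.773
endloop
endfacet
facet normal 0.713 0.686 0.143
outer loop
vertex 4.222 3.363 2.773
vertex 3.242 4.584 1.799
vertex 3.723 3.795 3.19
endloop
endfacet
facet normal 0.288 -0.472 0.833
outer loop
vertex 4.222 3.363 2.773
vertex 3.723 3.795 3.19
vertex 3.491 3.116 2.886
endloop
endfacet
facet normal -0.288 0.472 -0.833
outer loop
vertex 3.242 4.584 1.799
vertex 3.009 3.904 1.494
vertex 2.511 4.336 1.911
endloop
endfacet
facet normal -0.197 0.822 0.534
outer loop
vertex 3.242 4.584 1.799
vertex 2.511 4.336 1.911
vertex 3.723 3.795 3.19
endloop
endfacet
facet normal -0.196 0.822 0.534
outer loop
vertex 3.723 3.795 3.19
vertex 2.511 4.336 1.911
vertex 2.992 3.547 3.303
endloop
endfacet
facet normal 0.289 -0.472 0.833
outer loop
vertex 3.723 3.795 3.19
vertex 2.992 3.547 3.303
vertex 3.491 3.116 2.886
endloop
endfacet
facet normal -0.288 0.472 -0.833
outer loop
vertex 2.511 4.336 1.911
vertex 3.009 3.904 1.494
vertex 2.278 3.657 1.607
endloop
endfacet
facet normal -0.910 0.137 0.392
outer loop
vertex 2.511 4.336 1.911
vertex 2.278 3.657 1.607
vertex 2.992 3.547 3.303
endloop
endfacet
facet normal -0.910 0.135 0.392
outer loop
vertex 2.992 3.547 3.303
vertex 2.278 3.657 1.607
vertex 2.76 2.868 2.998
endloop
endfacet
facet normal 0.288 -0.473 0.833
outer loop
vertex 2.992 3.547 3.303
vertex 2.76 2.868 2.998
vertex 3.491 3.116 2.886
endloop
endfacet
facet normal -0.288 0.472 -0.833
outer loop
vertex 2.278 3.657 1.607
vertex 3.009 3.904 1.494
vertex 2.777 3.225 1.19
endloop
endfacet
facet normal -0.713 -0.686 -0.142
outer loop
vertex 2.278 3.657 1.607
vertex 2.777 3.225 1.19
vertex 2.76 2.868 2.998
endloop
endfacet
facet normal -0.714 -0.686 -0.142
outer loop
vertex 2.76 2.868 2.998
vertex 2.777 3.225 1.19
vertex 3.258 2.436 2.581
endloop
endfacet
facet normal 0.288 -0.472 0.833
outer loop
vertex 2.76 2.868 2.998
vertex 3.258 2.436 2.581
vertex 3.491 3.116 2.886
endloop
endfacet
facet normal -0.289 0.472 -0.833
outer loop
vertex 2.777 3.225 1.19
vertex 3.009 3.904 1.494
vertex 3.508 3.473 1.077
endloop
endfacet
facet normal 0.196 -0.822 -0.534
outer loop
vertex 2.777 3.225 1.19
vertex 3.508 3.473 1.077
vertex 3.258 2.436 2.581
endloop
endfacet
facet normal 0.197 -0.822 -0.534
outer loop
vertex 3.258 2.436 2.581
vertex 3.508 3.473 1.077
vertex 3.989 2.684 2.469
endloop
endfacet
facet normal 0.288 -0.472 0.833
outer loop
vertex 3.258 2.436 2.581
vertex 3.989 2.684 2.469
vertex 3.491 3.116 2.886
endloop
endfacet

endsolid


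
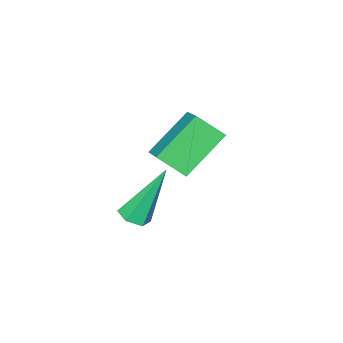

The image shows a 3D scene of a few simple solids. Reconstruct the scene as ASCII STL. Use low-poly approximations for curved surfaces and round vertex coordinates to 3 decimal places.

solid 
facet normal -0.463 -0.743 -0.483
outer loop
vertex 1.089 2.458 2.612
vertex 0.627 3.157 1.979
vertex 2.428 2.343 1.506
endloop
endfacet
facet normal 0.440 -0.666 0.602
outer loop
vertex 3.113 3.443 2.221
vertex 1.089 2.458 2.612
vertex 2.428 2.343 1.506
endloop
endfacet
facet normal -0.463 -0.743 -0.483
outer loop
vertex 2.428 2.343 1.506
vertex 0.627 3.157 1.979
vertex 1.966 3.042 0.874
endloop
endfacet
facet normal 0.769 -0.066 -0.635
outer loop
vertex 1.966 3.042 0.874
vertex 3.113 3.443 2.221
vertex 2.428 2.343 1.506
endloop
endfacet
facet normal -0.770 0.066 0.635
outer loop
vertex 1.089 2.458 2.612
vertex 1.312 4.257 2.694
vertex 0.627 3.157 1.979
endloop
endfacet
facet normal 0.440 -0.665 0.603
outer loop
vertex 1.774 3.558 3.326
vertex 1.089 2.458 2.612
vertex 3.113 3.443 2.221
endloop
endfacet
facet normal -0.769 0.066 0.636
outer loop
vertex 1.774 3.558 3.326
vertex 1.312 4.257 2.694
vertex 1.089 2.458 2.612
endloop
endfacet
facet normal -0.440 0.666 -0.603
outer loop
vertex 0.627 3.157 1.979
vertex 1.312 4.257 2.694
vertex 1.966 3.042 0.874
endloop
endfacet
facet normal 0.769 -0.067 -0.635
outer loop
vertex 2.651 4.142 1.588
vertex 3.113 3.443 2.221
vertex 1.966 3.042 0.874
endloop
endfacet
facet normal -0.441 0.665 -0.603
outer loop
vertex 1.966 3.042 0.874
vertex 1.312 4.257 2.694
vertex 2.651 4.142 1.588
endloop
endfacet
facet normal 0.463 0.743 0.483
outer loop
vertex 2.651 4.142 1.588
vertex 1.774 3.558 3.326
vertex 3.113 3.443 2.221
endloop
endfacet
facet normal 0.463 0.743 0.483
outer loop
vertex 1.312 4.257 2.694
vertex 1.774 3.558 3.326
vertex 2.651 4.142 1.588
endloop
endfacet
facet normal 0.375 -0.235 -0.897
outer loop
vertex 3.208 1.88 -0.86
vertex 2.862 2.194 -1.087
vertex 3.325 2.38 -0.942
endloop
endfacet
facet normal 0.800 -0.090 0.593
outer loop
vertex 3.208 1.88 -0.86
vertex 3.325 2.38 -0.942
vertex 2.078 2.686 0.787
endloop
endfacet
facet normal 0.375 -0.235 -0.897
outer loop
vertex 3.325 2.38 -0.942
vertex 2.862 2.194 -1.087
vertex 2.979 2.694 -1.169
endloop
endfacet
facet normal 0.551 0.794 0.257
outer loop
vertex 3.325 2.38 -0.942
vertex 2.979 2.694 -1.169
vertex 2.078 2.686 0.787
endloop
endfacet
facet normal 0.374 -0.235 -0.897
outer loop
vertex 2.979 2.694 -1.169
vertex 2.862 2.194 -1.087
vertex 2.515 2.509 -1.314
endloop
endfacet
facet normal -0.326 0.934 -0.147
outer loop
vertex 2.979 2.694 -1.169
vertex 2.515 2.509 -1.314
vertex 2.078 2.686 0.787
endloop
endfacet
facet normal 0.374 -0.235 -0.897
outer loop
vertex 2.515 2.509 -1.314
vertex 2.862 2.194 -1.087
vertex 2.398 2.009 -1.232
endloop
endfacet
facet normal -0.958 0.189 -0.215
outer loop
vertex 2.515 2.509 -1.314
vertex 2.398 2.009 -1.232
vertex 2.078 2.686 0.787
endloop
endfacet
facet normal 0.374 -0.236 -0.897
outer loop
vertex 2.398 2.009 -1.232
vertex 2.862 2.194 -1.087
vertex 2.744 1.695 -1.005
endloop
endfacet
facet normal -0.709 -0.695 0.120
outer loop
vertex 2.398 2.009 -1.232
vertex 2.744 1.695 -1.005
vertex 2.078 2.686 0.787
endloop
endfacet
facet normal 0.374 -0.236 -0.897
outer loop
vertex 2.744 1.695 -1.005
vertex 2.862 2.194 -1.087
vertex 3.208 1.88 -0.86
endloop
endfacet
facet normal 0.169 -0.835 0.524
outer loop
vertex 2.744 1.695 -1.005
vertex 3.208 1.88 -0.86
vertex 2.078 2.686 0.787
endloop
endfacet

endsolid


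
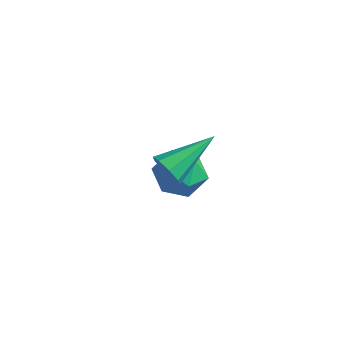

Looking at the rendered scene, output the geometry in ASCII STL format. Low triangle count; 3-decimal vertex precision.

solid 
facet normal -0.076 -0.100 0.992
outer loop
vertex -2.479 1.364 0.22
vertex -1.994 0.351 0.155
vertex -1.361 1.27 0.296
endloop
endfacet
facet normal -0.006 0.587 0.810
outer loop
vertex -2.479 1.364 0.22
vertex -1.361 1.27 0.296
vertex -1.815 2.102 -0.31
endloop
endfacet
facet normal -0.542 0.754 0.371
outer loop
vertex -2.479 1.364 0.22
vertex -1.815 2.102 -0.31
vertex -2.73 1.697 -0.825
endloop
endfacet
facet normal -0.944 0.171 0.281
outer loop
vertex -2.479 1.364 0.22
vertex -2.73 1.697 -0.825
vertex -2.84 0.615 -0.538
endloop
endfacet
facet normal -0.656 -0.357 0.665
outer loop
vertex -2.479 1.364 0.22
vertex -2.84 0.615 -0.538
vertex -1.994 0.351 0.155
endloop
endfacet
facet normal 0.606 0.657 0.449
outer loop
vertex -1.815 2.102 -0.31
vertex -1.361 1.27 0.296
vertex -0.92 1.545 -0.702
endloop
endfacet
facet normal 0.492 -0.453 0.743
outer loop
vertex -1.361 1.27 0.296
vertex -1.994 0.351 0.155
vertex -1.03 0.463 -0.415
endloop
endfacet
facet normal -0.447 -0.869 0.214
outer loop
vertex -1.994 0.351 0.155
vertex -2.84 0.615 -0.538
vertex -1.945 0.058 -0.93
endloop
endfacet
facet normal -0.913 -0.015 -0.408
outer loop
vertex -2.84 0.615 -0.538
vertex -2.73 1.697 -0.825
vertex -2.399 0.89 -1.536
endloop
endfacet
facet normal -0.263 0.928 -0.263
outer loop
vertex -2.73 1.697 -0.825
vertex -1.815 2.102 -0.31
vertex -1.766 1.809 -1.395
endloop
endfacet
facet normal 0.944 -0.171 -0.281
outer loop
vertex -1.281 0.796 -1.46
vertex -0.92 1.545 -0.702
vertex -1.03 0.463 -0.415
endloop
endfacet
facet normal 0.542 -0.754 -0.371
outer loop
vertex -1.281 0.796 -1.46
vertex -1.03 0.463 -0.415
vertex -1.945 0.058 -0.93
endloop
endfacet
facet normal 0.006 -0.587 -0.810
outer loop
vertex -1.281 0.796 -1.46
vertex -1.945 0.058 -0.93
vertex -2.399 0.89 -1.536
endloop
endfacet
facet normal 0.076 0.100 -0.992
outer loop
vertex -1.281 0.796 -1.46
vertex -2.399 0.89 -1.536
vertex -1.766 1.809 -1.395
endloop
endfacet
facet normal 0.656 0.357 -0.665
outer loop
vertex -1.281 0.796 -1.46
vertex -1.766 1.809 -1.395
vertex -0.92 1.545 -0.702
endloop
endfacet
facet normal 0.913 0.015 0.408
outer loop
vertex -1.03 0.463 -0.415
vertex -0.92 1.545 -0.702
vertex -1.361 1.27 0.296
endloop
endfacet
facet normal 0.263 -0.928 0.263
outer loop
vertex -1.945 0.058 -0.93
vertex -1.03 0.463 -0.415
vertex -1.994 0.351 0.155
endloop
endfacet
facet normal -0.606 -0.657 -0.449
outer loop
vertex -2.399 0.89 -1.536
vertex -1.945 0.058 -0.93
vertex -2.84 0.615 -0.538
endloop
endfacet
facet normal -0.492 0.453 -0.743
outer loop
vertex -1.766 1.809 -1.395
vertex -2.399 0.89 -1.536
vertex -2.73 1.697 -0.825
endloop
endfacet
facet normal 0.447 0.869 -0.214
outer loop
vertex -0.92 1.545 -0.702
vertex -1.766 1.809 -1.395
vertex -1.815 2.102 -0.31
endloop
endfacet
facet normal -0.291 -0.875 -0.386
outer loop
vertex 0.609 -2.853 4.063
vertex 0.227 -2.505 3.562
vertex 0.903 -2.75 3.608
endloop
endfacet
facet normal 0.845 -0.168 0.508
outer loop
vertex 0.609 -2.853 4.063
vertex 0.903 -2.75 3.608
vertex 0.853 -0.615 4.398
endloop
endfacet
facet normal -0.291 -0.875 -0.388
outer loop
vertex 0.903 -2.75 3.608
vertex 0.227 -2.505 3.562
vertex 0.801 -2.503 3.127
endloop
endfacet
facet normal 0.983 0.084 -0.165
outer loop
vertex 0.903 -2.75 3.608
vertex 0.801 -2.503 3.127
vertex 0.853 -0.615 4.398
endloop
endfacet
facet normal -0.291 -0.875 -0.387
outer loop
vertex 0.801 -2.503 3.127
vertex 0.227 -2.505 3.562
vertex 0.363 -2.257 2.9
endloop
endfacet
facet normal 0.595 0.437 -0.674
outer loop
vertex 0.801 -2.503 3.127
vertex 0.363 -2.257 2.9
vertex 0.853 -0.615 4.398
endloop
endfacet
facet normal -0.289 -0.875 -0.387
outer loop
vertex 0.363 -2.257 2.9
vertex 0.227 -2.505 3.562
vertex -0.155 -2.157 3.061
endloop
endfacet
facet normal -0.092 0.686 -0.722
outer loop
vertex 0.363 -2.257 2.9
vertex -0.155 -2.157 3.061
vertex 0.853 -0.615 4.398
endloop
endfacet
facet normal -0.289 -0.875 -0.387
outer loop
vertex -0.155 -2.157 3.061
vertex 0.227 -2.505 3.562
vertex -0.448 -2.261 3.515
endloop
endfacet
facet normal -0.675 0.683 -0.279
outer loop
vertex -0.155 -2.157 3.061
vertex -0.448 -2.261 3.515
vertex 0.853 -0.615 4.398
endloop
endfacet
facet normal -0.289 -0.875 -0.387
outer loop
vertex -0.448 -2.261 3.515
vertex 0.227 -2.505 3.562
vertex -0.346 -2.508 3.997
endloop
endfacet
facet normal -0.812 0.431 0.393
outer loop
vertex -0.448 -2.261 3.515
vertex -0.346 -2.508 3.997
vertex 0.853 -0.615 4.398
endloop
endfacet
facet normal -0.290 -0.875 -0.388
outer loop
vertex -0.346 -2.508 3.997
vertex 0.227 -2.505 3.562
vertex 0.092 -2.754 4.224
endloop
endfacet
facet normal -0.424 0.077 0.902
outer loop
vertex -0.346 -2.508 3.997
vertex 0.092 -2.754 4.224
vertex 0.853 -0.615 4.398
endloop
endfacet
facet normal -0.288 -0.875 -0.388
outer loop
vertex 0.092 -2.754 4.224
vertex 0.227 -2.505 3.562
vertex 0.609 -2.853 4.063
endloop
endfacet
facet normal 0.263 -0.171 0.950
outer loop
vertex 0.092 -2.754 4.224
vertex 0.609 -2.853 4.063
vertex 0.853 -0.615 4.398
endloop
endfacet

endsolid


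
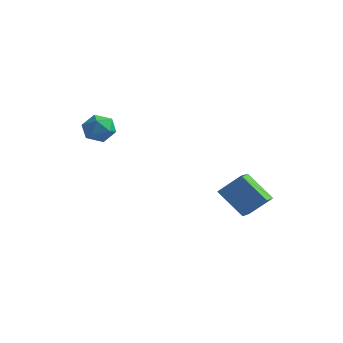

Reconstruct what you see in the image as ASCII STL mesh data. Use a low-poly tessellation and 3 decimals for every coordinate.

solid 
facet normal -0.735 -0.045 0.677
outer loop
vertex 2.346 0.29 -2.685
vertex 2.092 1.201 -2.901
vertex 1.364 -0.245 -3.787
endloop
endfacet
facet normal 0.261 -0.939 0.223
outer loop
vertex 2.768 -0.161 -5.079
vertex 2.346 0.29 -2.685
vertex 1.364 -0.245 -3.787
endloop
endfacet
facet normal -0.735 -0.045 0.677
outer loop
vertex 1.364 -0.245 -3.787
vertex 2.092 1.201 -2.901
vertex 1.11 0.665 -4.003
endloop
endfacet
facet normal -0.625 -0.341 -0.702
outer loop
vertex 1.11 0.665 -4.003
vertex 2.768 -0.161 -5.079
vertex 1.364 -0.245 -3.787
endloop
endfacet
facet normal 0.625 0.341 0.702
outer loop
vertex 2.346 0.29 -2.685
vertex 3.496 1.285 -4.193
vertex 2.092 1.201 -2.901
endloop
endfacet
facet normal 0.262 -0.939 0.223
outer loop
vertex 3.75 0.375 -3.977
vertex 2.346 0.29 -2.685
vertex 2.768 -0.161 -5.079
endloop
endfacet
facet normal 0.625 0.341 0.702
outer loop
vertex 3.75 0.375 -3.977
vertex 3.496 1.285 -4.193
vertex 2.346 0.29 -2.685
endloop
endfacet
facet normal -0.262 0.939 -0.223
outer loop
vertex 2.092 1.201 -2.901
vertex 3.496 1.285 -4.193
vertex 1.11 0.665 -4.003
endloop
endfacet
facet normal -0.625 -0.341 -0.702
outer loop
vertex 2.514 0.75 -5.295
vertex 2.768 -0.161 -5.079
vertex 1.11 0.665 -4.003
endloop
endfacet
facet normal -0.262 0.939 -0.223
outer loop
vertex 1.11 0.665 -4.003
vertex 3.496 1.285 -4.193
vertex 2.514 0.75 -5.295
endloop
endfacet
facet normal 0.735 0.045 -0.677
outer loop
vertex 2.514 0.75 -5.295
vertex 3.75 0.375 -3.977
vertex 2.768 -0.161 -5.079
endloop
endfacet
facet normal 0.735 0.045 -0.677
outer loop
vertex 3.496 1.285 -4.193
vertex 3.75 0.375 -3.977
vertex 2.514 0.75 -5.295
endloop
endfacet
facet normal -0.864 -0.131 0.487
outer loop
vertex -4.138 -3.118 0.169
vertex -3.844 -3.916 0.476
vertex -3.689 -3.163 0.953
endloop
endfacet
facet normal -0.703 0.563 0.435
outer loop
vertex -4.138 -3.118 0.169
vertex -3.689 -3.163 0.953
vertex -3.514 -2.494 0.37
endloop
endfacet
facet normal -0.640 0.723 -0.258
outer loop
vertex -4.138 -3.118 0.169
vertex -3.514 -2.494 0.37
vertex -3.561 -2.834 -0.467
endloop
endfacet
facet normal -0.762 0.129 -0.634
outer loop
vertex -4.138 -3.118 0.169
vertex -3.561 -2.834 -0.467
vertex -3.765 -3.713 -0.401
endloop
endfacet
facet normal -0.901 -0.399 -0.173
outer loop
vertex -4.138 -3.118 0.169
vertex -3.765 -3.713 -0.401
vertex -3.844 -3.916 0.476
endloop
endfacet
facet normal -0.067 0.665 0.743
outer loop
vertex -3.514 -2.494 0.37
vertex -3.689 -3.163 0.953
vertex -2.835 -2.907 0.801
endloop
endfacet
facet normal -0.328 -0.456 0.827
outer loop
vertex -3.689 -3.163 0.953
vertex -3.844 -3.916 0.476
vertex -3.039 -3.786 0.867
endloop
endfacet
facet normal -0.388 -0.890 -0.241
outer loop
vertex -3.844 -3.916 0.476
vertex -3.765 -3.713 -0.401
vertex -3.086 -4.126 0.03
endloop
endfacet
facet normal -0.165 -0.036 -0.986
outer loop
vertex -3.765 -3.713 -0.401
vertex -3.561 -2.834 -0.467
vertex -2.911 -3.457 -0.553
endloop
endfacet
facet normal 0.034 0.925 -0.378
outer loop
vertex -3.561 -2.834 -0.467
vertex -3.514 -2.494 0.37
vertex -2.756 -2.704 -0.076
endloop
endfacet
facet normal 0.762 -0.129 0.634
outer loop
vertex -2.462 -3.502 0.231
vertex -2.835 -2.907 0.801
vertex -3.039 -3.786 0.867
endloop
endfacet
facet normal 0.640 -0.723 0.258
outer loop
vertex -2.462 -3.502 0.231
vertex -3.039 -3.786 0.867
vertex -3.086 -4.126 0.03
endloop
endfacet
facet normal 0.703 -0.563 -0.435
outer loop
vertex -2.462 -3.502 0.231
vertex -3.086 -4.126 0.03
vertex -2.911 -3.457 -0.553
endloop
endfacet
facet normal 0.864 0.131 -0.487
outer loop
vertex -2.462 -3.502 0.231
vertex -2.911 -3.457 -0.553
vertex -2.756 -2.704 -0.076
endloop
endfacet
facet normal 0.901 0.399 0.173
outer loop
vertex -2.462 -3.502 0.231
vertex -2.756 -2.704 -0.076
vertex -2.835 -2.907 0.801
endloop
endfacet
facet normal 0.165 0.036 0.986
outer loop
vertex -3.039 -3.786 0.867
vertex -2.835 -2.907 0.801
vertex -3.689 -3.163 0.953
endloop
endfacet
facet normal -0.034 -0.925 0.378
outer loop
vertex -3.086 -4.126 0.03
vertex -3.039 -3.786 0.867
vertex -3.844 -3.916 0.476
endloop
endfacet
facet normal 0.067 -0.665 -0.743
outer loop
vertex -2.911 -3.457 -0.553
vertex -3.086 -4.126 0.03
vertex -3.765 -3.713 -0.401
endloop
endfacet
facet normal 0.328 0.456 -0.827
outer loop
vertex -2.756 -2.704 -0.076
vertex -2.911 -3.457 -0.553
vertex -3.561 -2.834 -0.467
endloop
endfacet
facet normal 0.388 0.890 0.241
outer loop
vertex -2.835 -2.907 0.801
vertex -2.756 -2.704 -0.076
vertex -3.514 -2.494 0.37
endloop
endfacet

endsolid


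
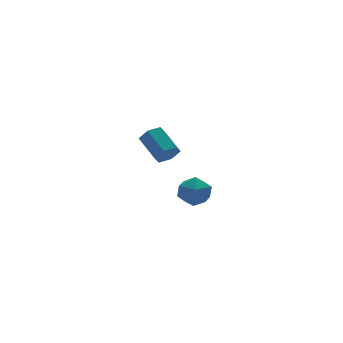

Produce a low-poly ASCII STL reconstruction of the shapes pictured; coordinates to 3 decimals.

solid 
facet normal 0.096 -0.866 -0.491
outer loop
vertex 4.082 2.596 3.973
vertex 3.666 2.949 3.27
vertex 4.551 3.008 3.339
endloop
endfacet
facet normal 0.844 -0.191 0.501
outer loop
vertex 4.082 2.596 3.973
vertex 4.551 3.008 3.339
vertex 3.891 4.317 4.952
endloop
endfacet
facet normal 0.844 -0.191 0.501
outer loop
vertex 3.891 4.317 4.952
vertex 4.551 3.008 3.339
vertex 4.36 4.73 4.319
endloop
endfacet
facet normal -0.096 0.865 0.493
outer loop
vertex 3.891 4.317 4.952
vertex 4.36 4.73 4.319
vertex 3.474 4.671 4.25
endloop
endfacet
facet normal 0.096 -0.865 -0.492
outer loop
vertex 4.551 3.008 3.339
vertex 3.666 2.949 3.27
vertex 4.135 3.362 2.636
endloop
endfacet
facet normal 0.879 0.306 -0.366
outer loop
vertex 4.551 3.008 3.339
vertex 4.135 3.362 2.636
vertex 4.36 4.73 4.319
endloop
endfacet
facet normal 0.878 0.307 -0.367
outer loop
vertex 4.36 4.73 4.319
vertex 4.135 3.362 2.636
vertex 3.943 5.084 3.616
endloop
endfacet
facet normal -0.096 0.865 0.492
outer loop
vertex 4.36 4.73 4.319
vertex 3.943 5.084 3.616
vertex 3.474 4.671 4.25
endloop
endfacet
facet normal 0.095 -0.865 -0.493
outer loop
vertex 4.135 3.362 2.636
vertex 3.666 2.949 3.27
vertex 3.249 3.303 2.568
endloop
endfacet
facet normal 0.033 0.497 -0.867
outer loop
vertex 4.135 3.362 2.636
vertex 3.249 3.303 2.568
vertex 3.943 5.084 3.616
endloop
endfacet
facet normal 0.034 0.497 -0.867
outer loop
vertex 3.943 5.084 3.616
vertex 3.249 3.303 2.568
vertex 3.058 5.024 3.547
endloop
endfacet
facet normal -0.097 0.865 0.492
outer loop
vertex 3.943 5.084 3.616
vertex 3.058 5.024 3.547
vertex 3.474 4.671 4.25
endloop
endfacet
facet normal 0.096 -0.865 -0.493
outer loop
vertex 3.249 3.303 2.568
vertex 3.666 2.949 3.27
vertex 2.78 2.89 3.201
endloop
endfacet
facet normal -0.844 0.191 -0.501
outer loop
vertex 3.249 3.303 2.568
vertex 2.78 2.89 3.201
vertex 3.058 5.024 3.547
endloop
endfacet
facet normal -0.844 0.191 -0.500
outer loop
vertex 3.058 5.024 3.547
vertex 2.78 2.89 3.201
vertex 2.589 4.612 4.181
endloop
endfacet
facet normal -0.096 0.866 0.491
outer loop
vertex 3.058 5.024 3.547
vertex 2.589 4.612 4.181
vertex 3.474 4.671 4.25
endloop
endfacet
facet normal 0.096 -0.865 -0.492
outer loop
vertex 2.78 2.89 3.201
vertex 3.666 2.949 3.27
vertex 3.197 2.536 3.904
endloop
endfacet
facet normal -0.878 -0.306 0.367
outer loop
vertex 2.78 2.89 3.201
vertex 3.197 2.536 3.904
vertex 2.589 4.612 4.181
endloop
endfacet
facet normal -0.879 -0.306 0.366
outer loop
vertex 2.589 4.612 4.181
vertex 3.197 2.536 3.904
vertex 3.005 4.258 4.884
endloop
endfacet
facet normal -0.096 0.865 0.492
outer loop
vertex 2.589 4.612 4.181
vertex 3.005 4.258 4.884
vertex 3.474 4.671 4.25
endloop
endfacet
facet normal 0.097 -0.865 -0.492
outer loop
vertex 3.197 2.536 3.904
vertex 3.666 2.949 3.27
vertex 4.082 2.596 3.973
endloop
endfacet
facet normal -0.034 -0.497 0.867
outer loop
vertex 3.197 2.536 3.904
vertex 4.082 2.596 3.973
vertex 3.005 4.258 4.884
endloop
endfacet
facet normal -0.033 -0.497 0.867
outer loop
vertex 3.005 4.258 4.884
vertex 4.082 2.596 3.973
vertex 3.891 4.317 4.952
endloop
endfacet
facet normal -0.095 0.865 0.493
outer loop
vertex 3.005 4.258 4.884
vertex 3.891 4.317 4.952
vertex 3.474 4.671 4.25
endloop
endfacet
facet normal -0.348 0.509 0.788
outer loop
vertex 1.761 -2.599 4.228
vertex 1.017 -3.418 4.429
vertex 2.037 -3.455 4.903
endloop
endfacet
facet normal 0.345 0.647 0.680
outer loop
vertex 1.761 -2.599 4.228
vertex 2.037 -3.455 4.903
vertex 2.782 -3.066 4.155
endloop
endfacet
facet normal 0.417 0.909 0.020
outer loop
vertex 1.761 -2.599 4.228
vertex 2.782 -3.066 4.155
vertex 2.222 -2.788 3.219
endloop
endfacet
facet normal -0.230 0.932 -0.280
outer loop
vertex 1.761 -2.599 4.228
vertex 2.222 -2.788 3.219
vertex 1.131 -3.006 3.389
endloop
endfacet
facet normal -0.702 0.685 0.195
outer loop
vertex 1.761 -2.599 4.228
vertex 1.131 -3.006 3.389
vertex 1.017 -3.418 4.429
endloop
endfacet
facet normal 0.701 0.029 0.713
outer loop
vertex 2.782 -3.066 4.155
vertex 2.037 -3.455 4.903
vertex 2.669 -4.174 4.311
endloop
endfacet
facet normal -0.419 -0.194 0.887
outer loop
vertex 2.037 -3.455 4.903
vertex 1.017 -3.418 4.429
vertex 1.578 -4.392 4.481
endloop
endfacet
facet normal -0.993 0.091 -0.073
outer loop
vertex 1.017 -3.418 4.429
vertex 1.131 -3.006 3.389
vertex 1.018 -4.114 3.545
endloop
endfacet
facet normal -0.229 0.491 -0.841
outer loop
vertex 1.131 -3.006 3.389
vertex 2.222 -2.788 3.219
vertex 1.763 -3.725 2.797
endloop
endfacet
facet normal 0.818 0.452 -0.355
outer loop
vertex 2.222 -2.788 3.219
vertex 2.782 -3.066 4.155
vertex 2.783 -3.762 3.271
endloop
endfacet
facet normal 0.230 -0.932 0.280
outer loop
vertex 2.039 -4.581 3.472
vertex 2.669 -4.174 4.311
vertex 1.578 -4.392 4.481
endloop
endfacet
facet normal -0.417 -0.909 -0.020
outer loop
vertex 2.039 -4.581 3.472
vertex 1.578 -4.392 4.481
vertex 1.018 -4.114 3.545
endloop
endfacet
facet normal -0.345 -0.647 -0.680
outer loop
vertex 2.039 -4.581 3.472
vertex 1.018 -4.114 3.545
vertex 1.763 -3.725 2.797
endloop
endfacet
facet normal 0.348 -0.509 -0.788
outer loop
vertex 2.039 -4.581 3.472
vertex 1.763 -3.725 2.797
vertex 2.783 -3.762 3.271
endloop
endfacet
facet normal 0.702 -0.685 -0.195
outer loop
vertex 2.039 -4.581 3.472
vertex 2.783 -3.762 3.271
vertex 2.669 -4.174 4.311
endloop
endfacet
facet normal 0.229 -0.491 0.841
outer loop
vertex 1.578 -4.392 4.481
vertex 2.669 -4.174 4.311
vertex 2.037 -3.455 4.903
endloop
endfacet
facet normal -0.818 -0.452 0.355
outer loop
vertex 1.018 -4.114 3.545
vertex 1.578 -4.392 4.481
vertex 1.017 -3.418 4.429
endloop
endfacet
facet normal -0.701 -0.029 -0.713
outer loop
vertex 1.763 -3.725 2.797
vertex 1.018 -4.114 3.545
vertex 1.131 -3.006 3.389
endloop
endfacet
facet normal 0.419 0.194 -0.887
outer loop
vertex 2.783 -3.762 3.271
vertex 1.763 -3.725 2.797
vertex 2.222 -2.788 3.219
endloop
endfacet
facet normal 0.993 -0.091 0.073
outer loop
vertex 2.669 -4.174 4.311
vertex 2.783 -3.762 3.271
vertex 2.782 -3.066 4.155
endloop
endfacet

endsolid
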